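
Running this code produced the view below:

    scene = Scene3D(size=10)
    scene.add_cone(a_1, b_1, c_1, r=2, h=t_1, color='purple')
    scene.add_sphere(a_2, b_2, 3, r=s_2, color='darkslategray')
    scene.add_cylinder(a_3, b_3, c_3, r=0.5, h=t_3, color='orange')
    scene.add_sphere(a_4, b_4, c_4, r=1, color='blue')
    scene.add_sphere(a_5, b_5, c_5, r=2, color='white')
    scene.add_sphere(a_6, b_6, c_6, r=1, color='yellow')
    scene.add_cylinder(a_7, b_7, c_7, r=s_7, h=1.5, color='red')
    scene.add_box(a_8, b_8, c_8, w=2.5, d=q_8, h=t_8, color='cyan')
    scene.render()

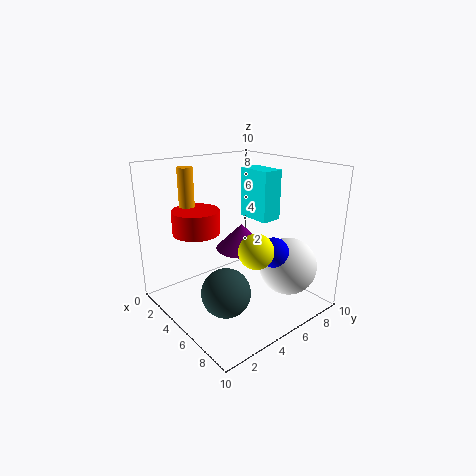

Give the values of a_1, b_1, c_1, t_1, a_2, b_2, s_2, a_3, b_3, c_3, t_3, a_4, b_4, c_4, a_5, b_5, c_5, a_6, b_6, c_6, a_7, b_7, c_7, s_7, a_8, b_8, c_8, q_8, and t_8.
a_1 = 3
b_1 = 7
c_1 = 3
t_1 = 2
a_2 = 7.5
b_2 = 2
s_2 = 1.5
a_3 = 3.5
b_3 = 2
c_3 = 7.5
t_3 = 2.5
a_4 = 7.5
b_4 = 6
c_4 = 4.5
a_5 = 7.5
b_5 = 7.5
c_5 = 3
a_6 = 9
b_6 = 3
c_6 = 6
a_7 = 4.5
b_7 = 2
c_7 = 6
s_7 = 1.5
a_8 = 3.5
b_8 = 6.5
c_8 = 6
q_8 = 1.5
t_8 = 3.5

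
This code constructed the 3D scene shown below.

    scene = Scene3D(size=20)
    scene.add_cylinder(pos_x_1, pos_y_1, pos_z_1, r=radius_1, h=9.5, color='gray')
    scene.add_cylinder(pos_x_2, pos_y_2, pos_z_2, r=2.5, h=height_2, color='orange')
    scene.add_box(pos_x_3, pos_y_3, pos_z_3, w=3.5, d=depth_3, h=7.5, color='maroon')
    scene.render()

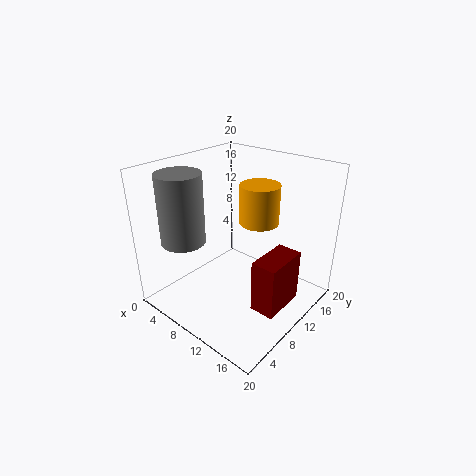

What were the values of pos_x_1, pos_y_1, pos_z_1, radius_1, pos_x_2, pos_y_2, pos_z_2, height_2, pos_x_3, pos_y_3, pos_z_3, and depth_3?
pos_x_1 = 5
pos_y_1 = 4.5
pos_z_1 = 10
radius_1 = 3
pos_x_2 = 13.5
pos_y_2 = 10
pos_z_2 = 13.5
height_2 = 5
pos_x_3 = 14
pos_y_3 = 8
pos_z_3 = 1
depth_3 = 6.5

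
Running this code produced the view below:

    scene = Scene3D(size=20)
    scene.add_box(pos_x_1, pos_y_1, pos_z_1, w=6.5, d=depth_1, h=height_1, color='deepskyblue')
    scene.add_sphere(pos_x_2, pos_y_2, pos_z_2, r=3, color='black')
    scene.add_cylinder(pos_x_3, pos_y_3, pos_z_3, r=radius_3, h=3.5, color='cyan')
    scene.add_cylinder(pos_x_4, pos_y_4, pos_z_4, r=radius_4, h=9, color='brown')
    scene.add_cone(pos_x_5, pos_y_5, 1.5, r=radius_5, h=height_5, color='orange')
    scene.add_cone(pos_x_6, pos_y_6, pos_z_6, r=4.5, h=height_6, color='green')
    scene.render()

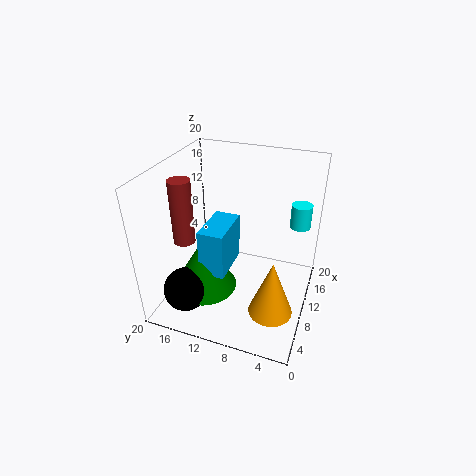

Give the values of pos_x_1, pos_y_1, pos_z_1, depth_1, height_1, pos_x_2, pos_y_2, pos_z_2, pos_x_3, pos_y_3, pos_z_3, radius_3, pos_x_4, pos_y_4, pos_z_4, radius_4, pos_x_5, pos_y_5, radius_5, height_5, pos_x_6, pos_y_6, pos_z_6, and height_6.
pos_x_1 = 5.5
pos_y_1 = 10.5
pos_z_1 = 6
depth_1 = 3.5
height_1 = 6.5
pos_x_2 = 4
pos_y_2 = 15.5
pos_z_2 = 4
pos_x_3 = 16
pos_y_3 = 2.5
pos_z_3 = 10
radius_3 = 1.5
pos_x_4 = 7.5
pos_y_4 = 17
pos_z_4 = 9.5
radius_4 = 1.5
pos_x_5 = 6.5
pos_y_5 = 4
radius_5 = 3
height_5 = 8
pos_x_6 = 7
pos_y_6 = 14
pos_z_6 = 3
height_6 = 7.5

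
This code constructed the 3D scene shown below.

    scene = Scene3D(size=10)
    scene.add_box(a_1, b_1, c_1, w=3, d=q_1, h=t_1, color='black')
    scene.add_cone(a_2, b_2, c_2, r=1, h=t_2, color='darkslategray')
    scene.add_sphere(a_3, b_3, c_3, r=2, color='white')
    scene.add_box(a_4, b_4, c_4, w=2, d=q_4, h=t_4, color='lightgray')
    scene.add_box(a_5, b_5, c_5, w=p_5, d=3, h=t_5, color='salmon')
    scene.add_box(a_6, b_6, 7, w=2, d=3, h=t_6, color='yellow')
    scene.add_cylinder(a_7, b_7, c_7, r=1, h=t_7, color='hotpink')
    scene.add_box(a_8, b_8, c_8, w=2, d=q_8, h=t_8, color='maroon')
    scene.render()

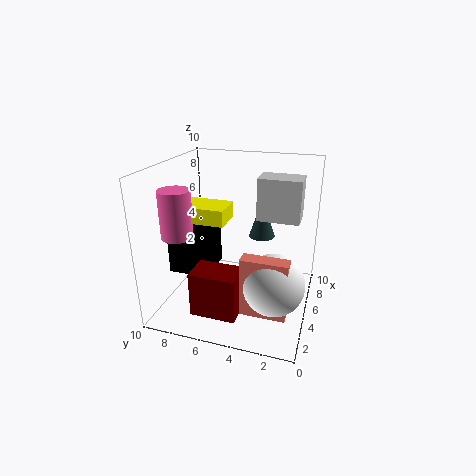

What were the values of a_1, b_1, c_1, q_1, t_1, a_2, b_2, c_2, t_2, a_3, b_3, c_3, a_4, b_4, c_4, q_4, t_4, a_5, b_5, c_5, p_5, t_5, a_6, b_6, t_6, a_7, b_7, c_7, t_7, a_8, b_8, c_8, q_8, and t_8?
a_1 = 4, b_1 = 7, c_1 = 2, q_1 = 3, t_1 = 3, a_2 = 8, b_2 = 4, c_2 = 4, t_2 = 3, a_3 = 3, b_3 = 2, c_3 = 3, a_4 = 6, b_4 = 1, c_4 = 6, q_4 = 3, t_4 = 3, a_5 = 2, b_5 = 1, c_5 = 1, p_5 = 1, t_5 = 4, a_6 = 2, b_6 = 5, t_6 = 1, a_7 = 2, b_7 = 8, c_7 = 6, t_7 = 3, a_8 = 1, b_8 = 4, c_8 = 1, q_8 = 3, t_8 = 3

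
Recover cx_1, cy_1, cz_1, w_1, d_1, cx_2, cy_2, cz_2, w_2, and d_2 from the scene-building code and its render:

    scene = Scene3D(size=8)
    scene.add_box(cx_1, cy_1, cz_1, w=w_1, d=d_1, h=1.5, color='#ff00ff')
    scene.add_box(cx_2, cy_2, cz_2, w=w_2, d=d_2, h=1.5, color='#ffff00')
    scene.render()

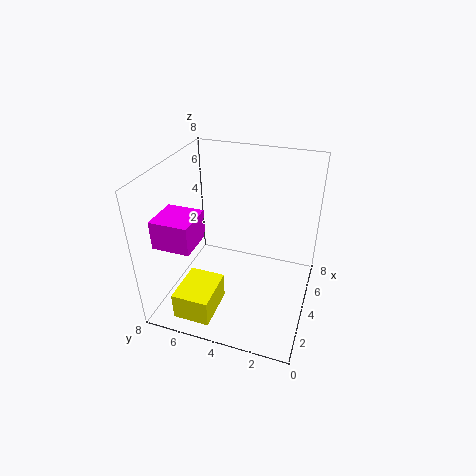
cx_1 = 1
cy_1 = 5.5
cz_1 = 4.5
w_1 = 2
d_1 = 2
cx_2 = 0.5
cy_2 = 4.5
cz_2 = 0.5
w_2 = 2.5
d_2 = 2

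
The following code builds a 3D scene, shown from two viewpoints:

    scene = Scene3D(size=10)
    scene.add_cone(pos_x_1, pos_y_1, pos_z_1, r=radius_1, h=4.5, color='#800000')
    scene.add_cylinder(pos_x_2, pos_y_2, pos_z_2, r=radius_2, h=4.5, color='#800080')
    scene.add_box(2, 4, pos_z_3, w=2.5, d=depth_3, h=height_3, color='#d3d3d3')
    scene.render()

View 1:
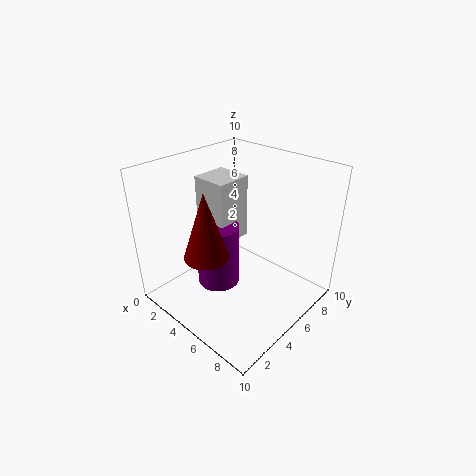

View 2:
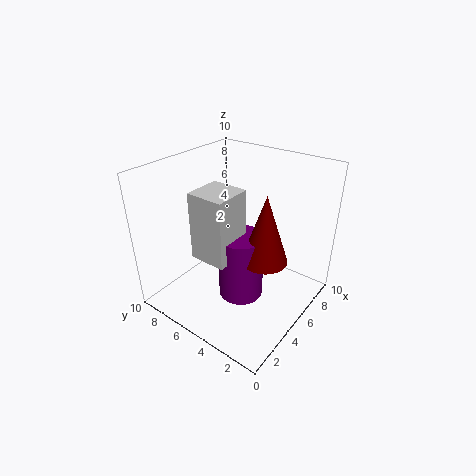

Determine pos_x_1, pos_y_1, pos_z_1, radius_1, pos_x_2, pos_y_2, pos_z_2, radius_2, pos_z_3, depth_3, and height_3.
pos_x_1 = 4.5; pos_y_1 = 2.5; pos_z_1 = 4.5; radius_1 = 1.5; pos_x_2 = 4; pos_y_2 = 4; pos_z_2 = 1.5; radius_2 = 1.5; pos_z_3 = 4.5; depth_3 = 2.5; height_3 = 4.5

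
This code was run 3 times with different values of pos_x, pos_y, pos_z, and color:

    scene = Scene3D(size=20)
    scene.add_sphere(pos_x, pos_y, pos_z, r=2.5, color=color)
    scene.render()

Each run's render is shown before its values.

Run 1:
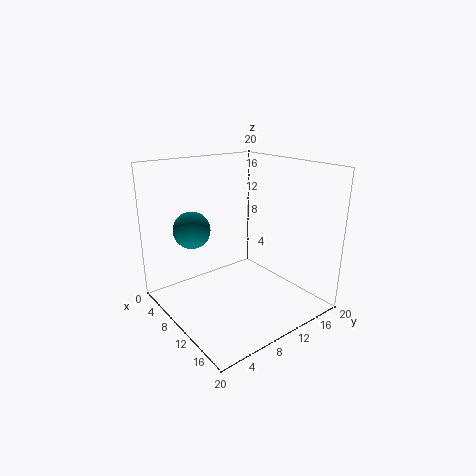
pos_x = 7
pos_y = 4.5
pos_z = 11.5
color = 'teal'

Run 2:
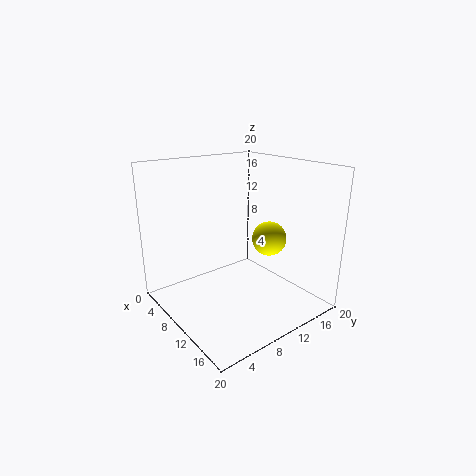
pos_x = 11
pos_y = 15
pos_z = 9
color = 'yellow'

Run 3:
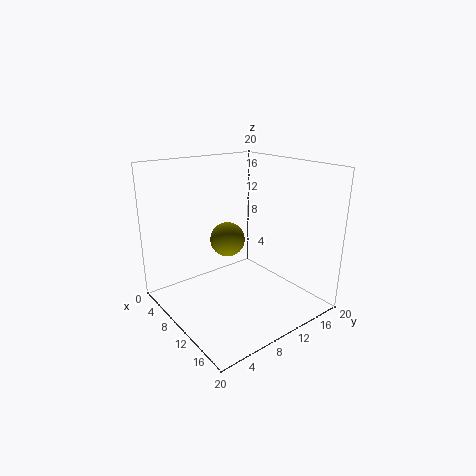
pos_x = 7.5
pos_y = 10
pos_z = 9
color = 'olive'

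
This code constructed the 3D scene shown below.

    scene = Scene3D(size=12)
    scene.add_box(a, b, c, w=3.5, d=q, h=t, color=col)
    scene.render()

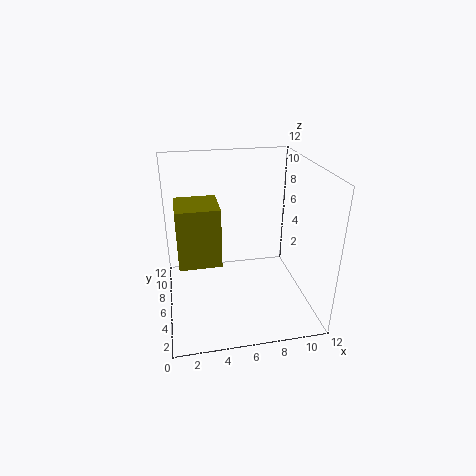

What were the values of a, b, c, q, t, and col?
a = 1
b = 5
c = 4
q = 3.5
t = 5
col = 'olive'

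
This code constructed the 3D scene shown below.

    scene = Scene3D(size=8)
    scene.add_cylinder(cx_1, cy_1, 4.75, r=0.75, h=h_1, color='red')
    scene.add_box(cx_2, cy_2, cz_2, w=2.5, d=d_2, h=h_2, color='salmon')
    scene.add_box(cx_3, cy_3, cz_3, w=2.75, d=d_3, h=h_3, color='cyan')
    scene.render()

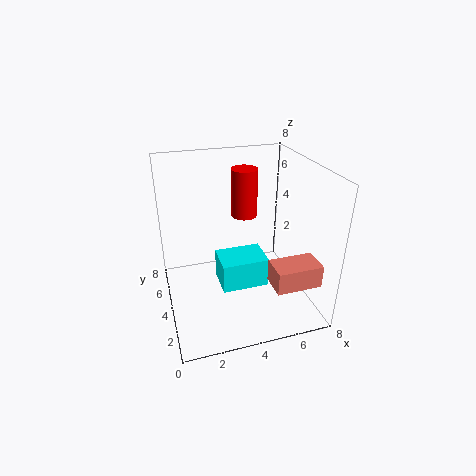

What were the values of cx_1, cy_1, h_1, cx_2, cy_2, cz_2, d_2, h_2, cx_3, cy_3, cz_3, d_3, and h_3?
cx_1 = 4.75
cy_1 = 5.25
h_1 = 2.75
cx_2 = 5.25
cy_2 = 1
cz_2 = 2
d_2 = 1.5
h_2 = 1.25
cx_3 = 3
cy_3 = 3.5
cz_3 = 0.75
d_3 = 2
h_3 = 1.75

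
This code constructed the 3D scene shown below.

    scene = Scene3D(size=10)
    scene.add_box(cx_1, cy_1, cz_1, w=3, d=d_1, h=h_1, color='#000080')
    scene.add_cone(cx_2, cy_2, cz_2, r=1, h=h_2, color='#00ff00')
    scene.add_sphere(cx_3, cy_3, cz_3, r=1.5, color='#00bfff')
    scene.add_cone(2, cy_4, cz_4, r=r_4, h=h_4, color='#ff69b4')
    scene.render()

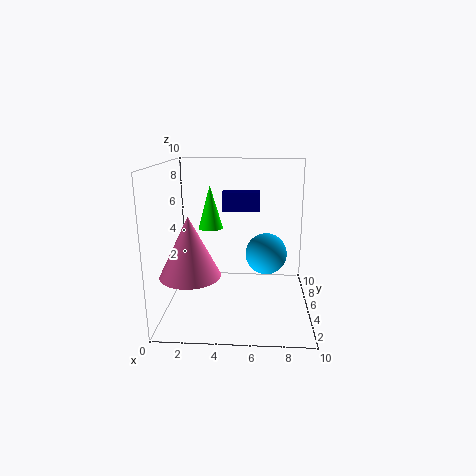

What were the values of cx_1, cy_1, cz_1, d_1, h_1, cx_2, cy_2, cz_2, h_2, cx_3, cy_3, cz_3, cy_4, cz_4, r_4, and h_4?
cx_1 = 3.5
cy_1 = 8.5
cz_1 = 6
d_1 = 1.5
h_1 = 1.5
cx_2 = 2.5
cy_2 = 9
cz_2 = 4.5
h_2 = 3.5
cx_3 = 7
cy_3 = 6
cz_3 = 3.5
cy_4 = 3
cz_4 = 3
r_4 = 2
h_4 = 4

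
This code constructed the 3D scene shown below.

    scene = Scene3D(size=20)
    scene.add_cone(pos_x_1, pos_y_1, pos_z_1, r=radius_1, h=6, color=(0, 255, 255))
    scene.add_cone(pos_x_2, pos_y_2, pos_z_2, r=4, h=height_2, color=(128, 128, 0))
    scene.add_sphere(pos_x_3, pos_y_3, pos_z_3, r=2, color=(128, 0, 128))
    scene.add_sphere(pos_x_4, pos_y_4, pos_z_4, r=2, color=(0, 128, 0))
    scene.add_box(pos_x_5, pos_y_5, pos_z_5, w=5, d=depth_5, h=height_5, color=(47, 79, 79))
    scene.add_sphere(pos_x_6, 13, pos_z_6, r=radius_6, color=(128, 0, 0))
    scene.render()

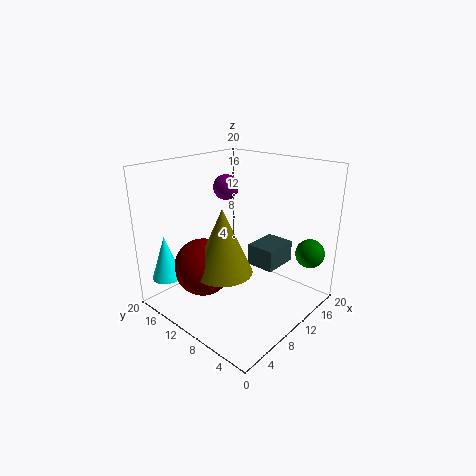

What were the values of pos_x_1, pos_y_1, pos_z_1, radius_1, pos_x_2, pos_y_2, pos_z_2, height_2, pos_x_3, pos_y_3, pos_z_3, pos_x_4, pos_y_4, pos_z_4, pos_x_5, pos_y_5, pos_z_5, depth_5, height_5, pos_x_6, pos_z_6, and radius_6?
pos_x_1 = 2, pos_y_1 = 16, pos_z_1 = 5, radius_1 = 2, pos_x_2 = 7, pos_y_2 = 10, pos_z_2 = 6, height_2 = 9, pos_x_3 = 15, pos_y_3 = 17, pos_z_3 = 15, pos_x_4 = 16, pos_y_4 = 2, pos_z_4 = 8, pos_x_5 = 11, pos_y_5 = 5, pos_z_5 = 6, depth_5 = 4, height_5 = 3, pos_x_6 = 6, pos_z_6 = 6, radius_6 = 4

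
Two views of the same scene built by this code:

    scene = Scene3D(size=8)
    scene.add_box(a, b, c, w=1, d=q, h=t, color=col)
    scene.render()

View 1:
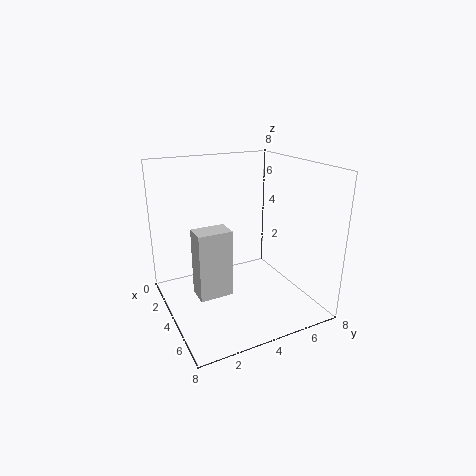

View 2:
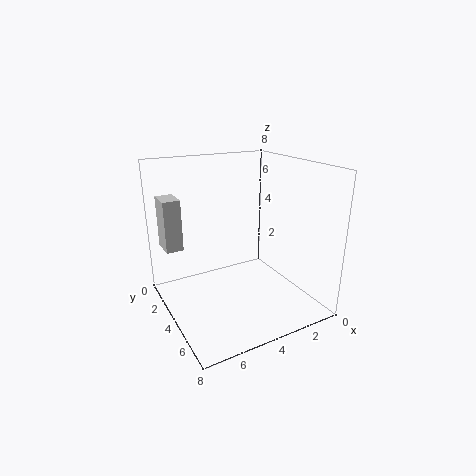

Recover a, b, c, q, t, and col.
a = 6.5, b = 0.5, c = 3, q = 1.5, t = 3, col = 'lightgray'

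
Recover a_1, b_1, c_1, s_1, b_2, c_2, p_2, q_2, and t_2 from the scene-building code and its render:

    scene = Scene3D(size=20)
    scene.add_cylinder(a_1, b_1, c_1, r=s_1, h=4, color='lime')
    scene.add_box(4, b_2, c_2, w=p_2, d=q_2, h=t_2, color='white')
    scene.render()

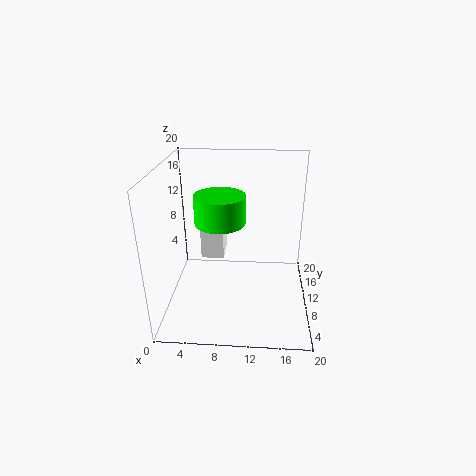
a_1 = 7.5; b_1 = 10.5; c_1 = 12; s_1 = 3.5; b_2 = 13.5; c_2 = 4.5; p_2 = 3.5; q_2 = 5; t_2 = 9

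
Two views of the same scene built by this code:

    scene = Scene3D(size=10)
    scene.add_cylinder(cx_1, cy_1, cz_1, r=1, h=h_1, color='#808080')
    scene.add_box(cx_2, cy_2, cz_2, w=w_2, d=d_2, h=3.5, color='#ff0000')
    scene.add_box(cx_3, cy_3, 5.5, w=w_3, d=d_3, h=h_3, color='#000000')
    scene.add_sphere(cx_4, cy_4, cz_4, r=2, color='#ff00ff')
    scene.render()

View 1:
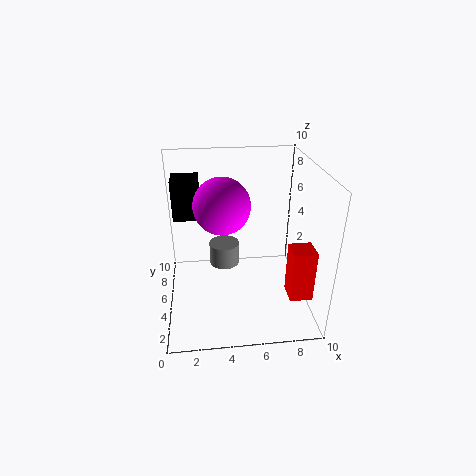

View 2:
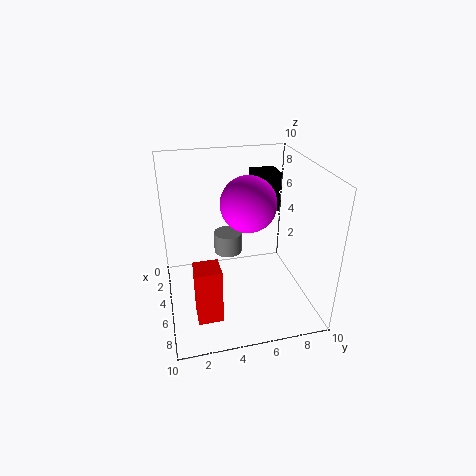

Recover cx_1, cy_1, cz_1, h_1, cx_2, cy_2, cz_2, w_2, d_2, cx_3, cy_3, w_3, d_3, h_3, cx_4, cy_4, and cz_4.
cx_1 = 4
cy_1 = 4.5
cz_1 = 3.5
h_1 = 1.5
cx_2 = 8
cy_2 = 1.5
cz_2 = 2
w_2 = 1.5
d_2 = 1.5
cx_3 = 0.5
cy_3 = 7
w_3 = 2
d_3 = 2
h_3 = 3
cx_4 = 4
cy_4 = 6
cz_4 = 7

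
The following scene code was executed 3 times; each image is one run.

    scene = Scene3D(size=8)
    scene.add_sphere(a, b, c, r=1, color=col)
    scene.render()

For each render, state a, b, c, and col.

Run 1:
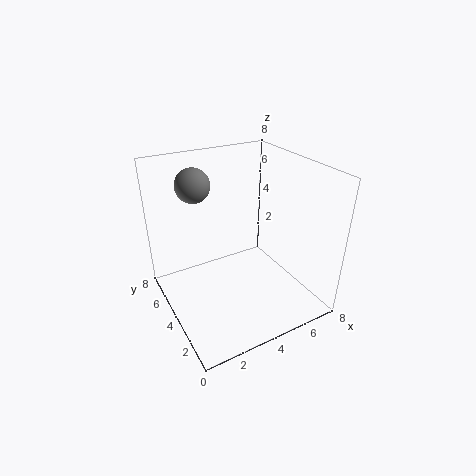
a = 2.5; b = 6.5; c = 6.5; col = 'gray'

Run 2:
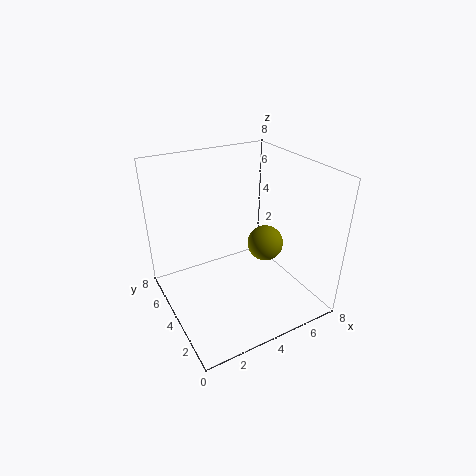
a = 5.5; b = 3.5; c = 3.5; col = 'olive'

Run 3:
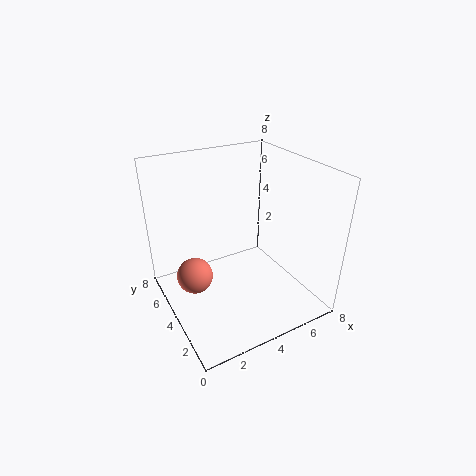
a = 1.5; b = 4.5; c = 2; col = 'salmon'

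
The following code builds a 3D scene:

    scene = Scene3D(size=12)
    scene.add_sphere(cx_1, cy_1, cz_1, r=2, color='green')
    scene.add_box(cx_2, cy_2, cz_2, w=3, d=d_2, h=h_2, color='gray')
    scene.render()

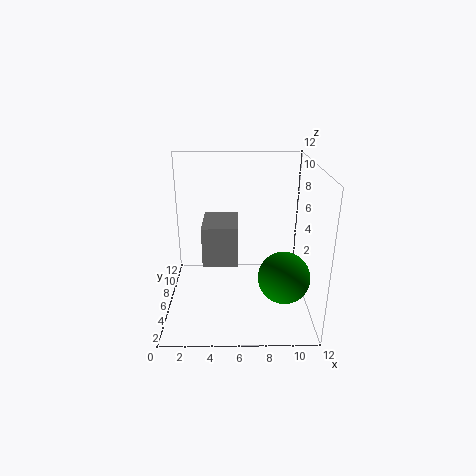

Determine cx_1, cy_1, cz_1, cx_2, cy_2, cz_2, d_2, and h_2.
cx_1 = 9.5
cy_1 = 3
cz_1 = 4
cx_2 = 3
cy_2 = 5.5
cz_2 = 3.5
d_2 = 4
h_2 = 3.5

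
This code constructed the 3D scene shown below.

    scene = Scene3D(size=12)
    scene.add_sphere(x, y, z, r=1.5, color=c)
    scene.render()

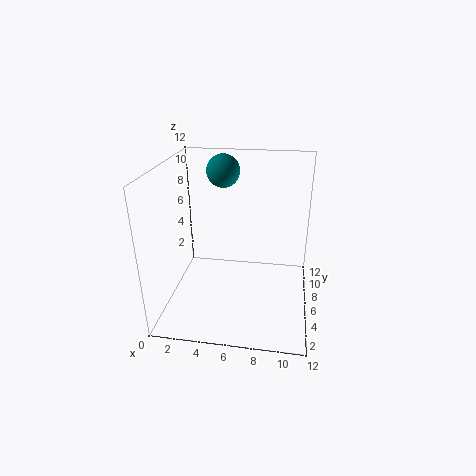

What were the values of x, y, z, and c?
x = 4; y = 10; z = 10.5; c = 'teal'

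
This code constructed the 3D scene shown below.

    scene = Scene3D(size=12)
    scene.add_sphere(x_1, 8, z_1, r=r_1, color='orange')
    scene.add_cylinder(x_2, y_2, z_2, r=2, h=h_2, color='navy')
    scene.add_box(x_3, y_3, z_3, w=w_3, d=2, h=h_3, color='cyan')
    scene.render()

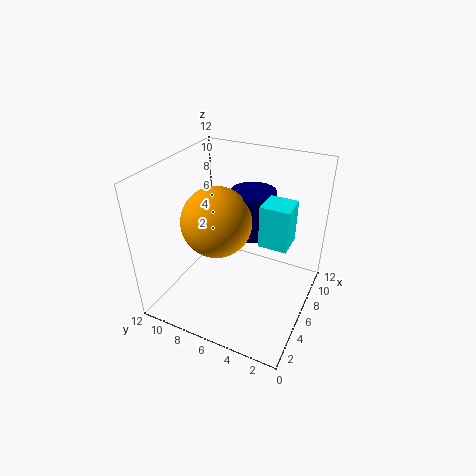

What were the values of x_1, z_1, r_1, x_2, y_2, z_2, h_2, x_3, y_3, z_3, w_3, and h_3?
x_1 = 6, z_1 = 7, r_1 = 3, x_2 = 9, y_2 = 6, z_2 = 5, h_2 = 4, x_3 = 3, y_3 = 1, z_3 = 8, w_3 = 2, h_3 = 3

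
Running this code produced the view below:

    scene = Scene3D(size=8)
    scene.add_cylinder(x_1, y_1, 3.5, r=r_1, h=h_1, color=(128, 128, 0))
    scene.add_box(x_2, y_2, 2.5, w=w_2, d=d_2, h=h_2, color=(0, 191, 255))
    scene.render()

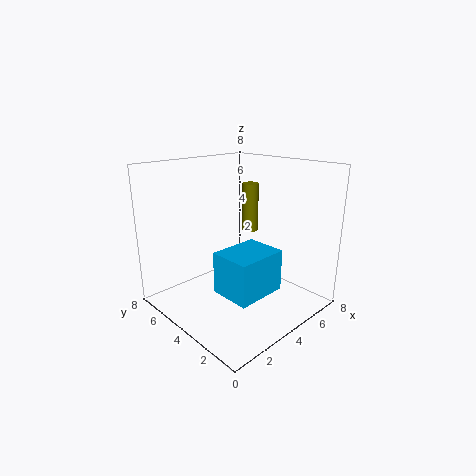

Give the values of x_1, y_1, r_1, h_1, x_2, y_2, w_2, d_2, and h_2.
x_1 = 6.5; y_1 = 5.5; r_1 = 0.5; h_1 = 3; x_2 = 1; y_2 = 0.5; w_2 = 2.5; d_2 = 2; h_2 = 2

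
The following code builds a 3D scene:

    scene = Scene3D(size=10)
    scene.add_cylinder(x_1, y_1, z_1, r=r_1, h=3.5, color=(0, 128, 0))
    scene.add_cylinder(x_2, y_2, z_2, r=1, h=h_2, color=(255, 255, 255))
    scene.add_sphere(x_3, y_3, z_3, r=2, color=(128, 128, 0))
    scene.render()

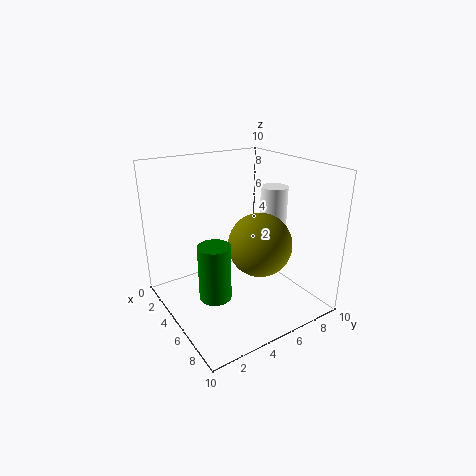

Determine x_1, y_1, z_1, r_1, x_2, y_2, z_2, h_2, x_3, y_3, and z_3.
x_1 = 7
y_1 = 2
z_1 = 2.5
r_1 = 1
x_2 = 4.5
y_2 = 8.5
z_2 = 4
h_2 = 4
x_3 = 7.5
y_3 = 5
z_3 = 5.5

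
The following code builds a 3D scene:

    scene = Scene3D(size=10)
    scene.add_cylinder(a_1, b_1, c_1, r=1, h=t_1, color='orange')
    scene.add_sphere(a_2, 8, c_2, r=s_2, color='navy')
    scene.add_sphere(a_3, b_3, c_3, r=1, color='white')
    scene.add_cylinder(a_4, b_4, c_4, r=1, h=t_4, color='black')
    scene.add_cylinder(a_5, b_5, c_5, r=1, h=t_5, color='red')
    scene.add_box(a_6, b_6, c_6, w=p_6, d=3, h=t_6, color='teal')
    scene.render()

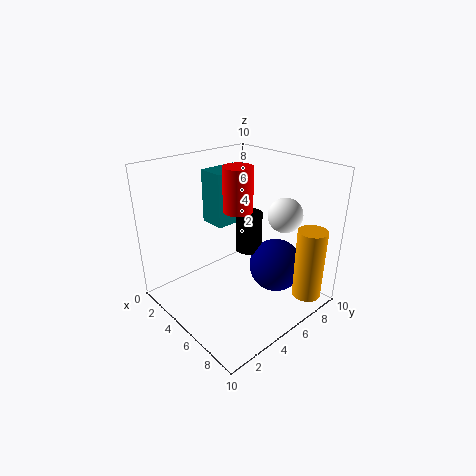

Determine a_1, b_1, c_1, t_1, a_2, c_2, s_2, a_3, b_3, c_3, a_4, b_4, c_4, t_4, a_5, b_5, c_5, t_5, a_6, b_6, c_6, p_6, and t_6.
a_1 = 9
b_1 = 8
c_1 = 1
t_1 = 5
a_2 = 6
c_2 = 2
s_2 = 2
a_3 = 9
b_3 = 5
c_3 = 8
a_4 = 4
b_4 = 7
c_4 = 3
t_4 = 3
a_5 = 5
b_5 = 5
c_5 = 7
t_5 = 3
a_6 = 1
b_6 = 5
c_6 = 5
p_6 = 2
t_6 = 4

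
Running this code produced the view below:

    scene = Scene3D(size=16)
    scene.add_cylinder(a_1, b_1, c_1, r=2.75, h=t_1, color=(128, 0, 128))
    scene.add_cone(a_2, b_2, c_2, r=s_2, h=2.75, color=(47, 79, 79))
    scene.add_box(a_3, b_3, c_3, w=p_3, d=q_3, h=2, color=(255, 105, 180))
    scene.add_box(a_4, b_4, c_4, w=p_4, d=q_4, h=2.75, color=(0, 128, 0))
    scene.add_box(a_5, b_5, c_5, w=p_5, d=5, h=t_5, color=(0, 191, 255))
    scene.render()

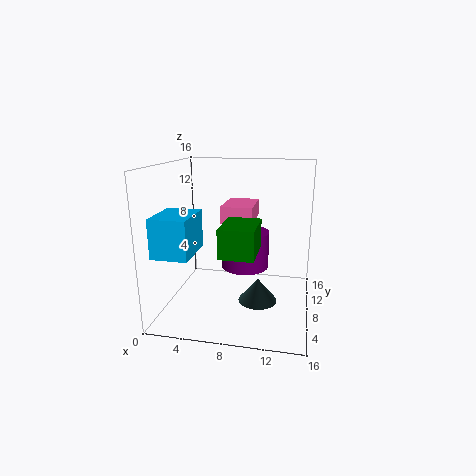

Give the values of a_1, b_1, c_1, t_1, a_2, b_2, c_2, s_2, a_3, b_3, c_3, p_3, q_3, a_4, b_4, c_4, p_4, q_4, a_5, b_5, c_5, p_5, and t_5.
a_1 = 8.5, b_1 = 9.75, c_1 = 4, t_1 = 4.25, a_2 = 10.25, b_2 = 8.5, c_2 = 0.25, s_2 = 2.25, a_3 = 5.5, b_3 = 9.75, c_3 = 9, p_3 = 3.75, q_3 = 5.5, a_4 = 7.75, b_4 = 0.25, c_4 = 8.5, p_4 = 3.25, q_4 = 4.5, a_5 = 0.75, b_5 = 1.25, c_5 = 7.5, p_5 = 3.75, t_5 = 4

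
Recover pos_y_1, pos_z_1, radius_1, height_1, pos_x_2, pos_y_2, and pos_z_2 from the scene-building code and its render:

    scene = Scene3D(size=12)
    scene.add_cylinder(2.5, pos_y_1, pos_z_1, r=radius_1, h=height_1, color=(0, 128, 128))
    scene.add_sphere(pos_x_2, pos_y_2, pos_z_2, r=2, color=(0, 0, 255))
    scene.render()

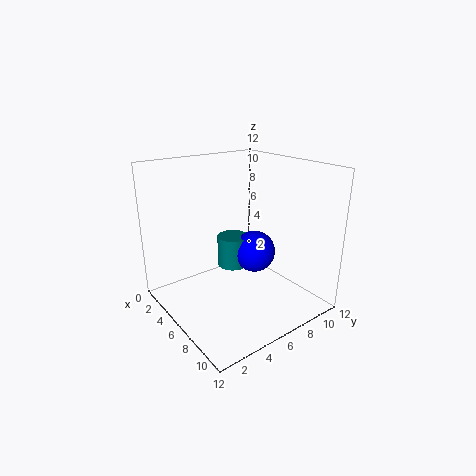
pos_y_1 = 8, pos_z_1 = 1.5, radius_1 = 1.5, height_1 = 3, pos_x_2 = 4, pos_y_2 = 9.5, pos_z_2 = 3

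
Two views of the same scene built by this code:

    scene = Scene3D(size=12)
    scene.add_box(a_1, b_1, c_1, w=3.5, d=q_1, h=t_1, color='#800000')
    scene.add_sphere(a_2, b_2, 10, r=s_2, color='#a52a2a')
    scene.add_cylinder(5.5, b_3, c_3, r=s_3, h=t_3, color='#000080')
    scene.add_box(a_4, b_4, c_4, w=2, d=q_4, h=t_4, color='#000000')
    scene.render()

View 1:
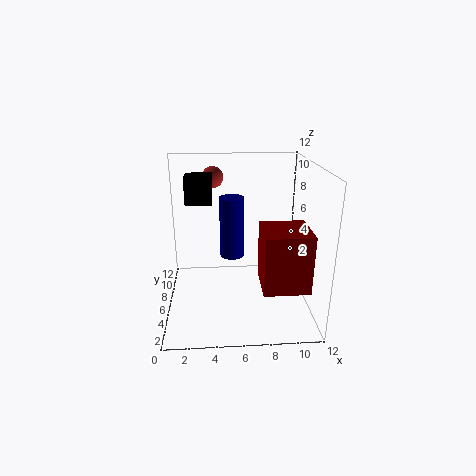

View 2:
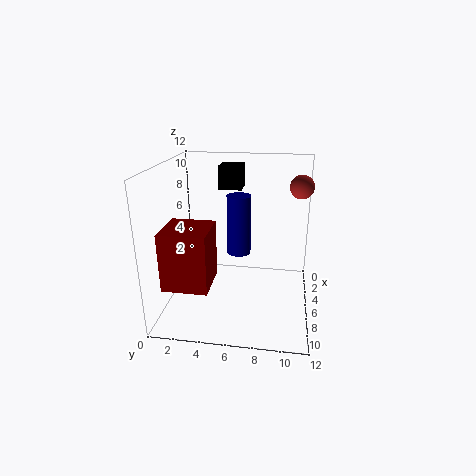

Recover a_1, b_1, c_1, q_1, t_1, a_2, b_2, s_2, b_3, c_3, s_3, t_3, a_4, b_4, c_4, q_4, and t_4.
a_1 = 7.5
b_1 = 1
c_1 = 3.5
q_1 = 3.5
t_1 = 4.5
a_2 = 4
b_2 = 11
s_2 = 1
b_3 = 6
c_3 = 4.5
s_3 = 1
t_3 = 5
a_4 = 2
b_4 = 4
c_4 = 9.5
q_4 = 2
t_4 = 2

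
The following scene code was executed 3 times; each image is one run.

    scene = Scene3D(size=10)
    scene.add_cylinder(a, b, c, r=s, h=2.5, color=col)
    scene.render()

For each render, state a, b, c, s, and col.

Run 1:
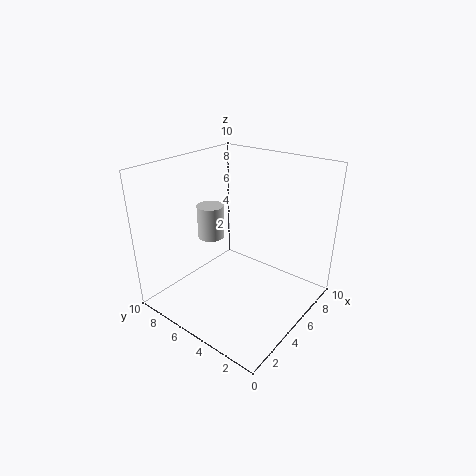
a = 5.5
b = 8
c = 4
s = 1
col = 'lightgray'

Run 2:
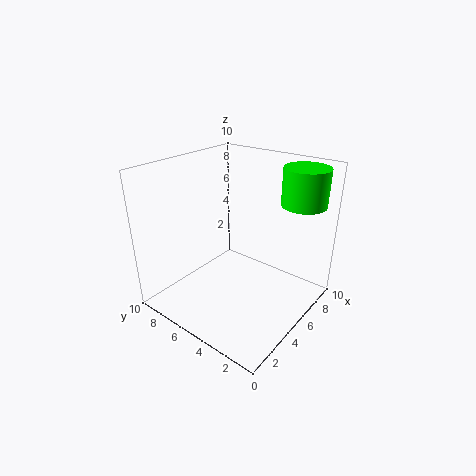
a = 7.5
b = 1.5
c = 7.5
s = 1.5
col = 'lime'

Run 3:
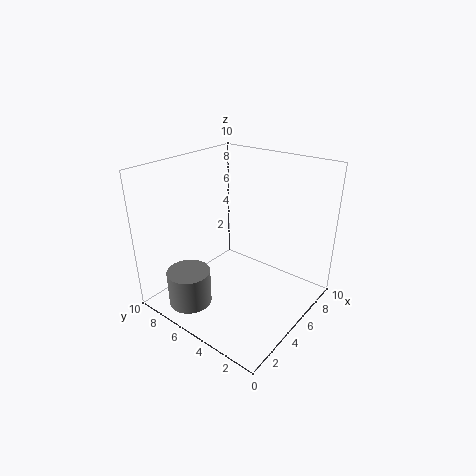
a = 2
b = 7
c = 0.5
s = 1.5
col = 'gray'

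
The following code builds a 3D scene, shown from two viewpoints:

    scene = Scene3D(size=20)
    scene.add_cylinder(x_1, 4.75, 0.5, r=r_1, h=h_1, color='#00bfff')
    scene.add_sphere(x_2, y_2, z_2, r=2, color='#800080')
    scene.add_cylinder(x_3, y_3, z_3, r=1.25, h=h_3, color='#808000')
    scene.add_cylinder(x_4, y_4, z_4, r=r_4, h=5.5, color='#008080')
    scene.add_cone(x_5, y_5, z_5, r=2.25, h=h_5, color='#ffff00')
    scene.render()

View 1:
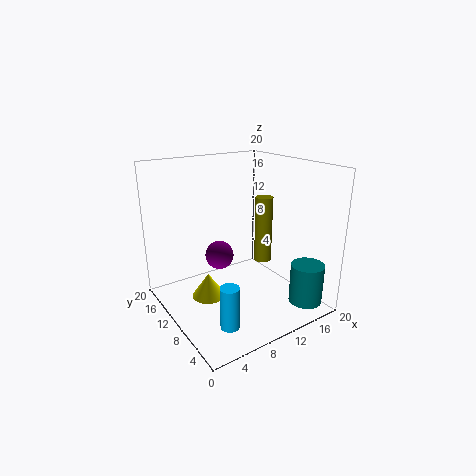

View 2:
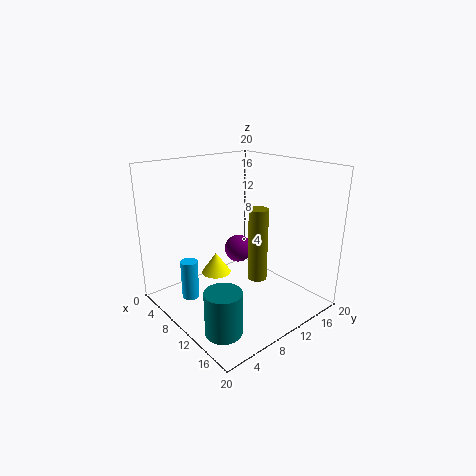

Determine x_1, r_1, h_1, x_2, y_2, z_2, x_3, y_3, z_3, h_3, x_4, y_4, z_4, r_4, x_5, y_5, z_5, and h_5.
x_1 = 5.25, r_1 = 1.25, h_1 = 5.75, x_2 = 8, y_2 = 11.75, z_2 = 7.25, x_3 = 14.25, y_3 = 9.75, z_3 = 5.75, h_3 = 9.5, x_4 = 16.25, y_4 = 2.5, z_4 = 1.75, r_4 = 2.25, x_5 = 5, y_5 = 9.75, z_5 = 2.75, h_5 = 3.25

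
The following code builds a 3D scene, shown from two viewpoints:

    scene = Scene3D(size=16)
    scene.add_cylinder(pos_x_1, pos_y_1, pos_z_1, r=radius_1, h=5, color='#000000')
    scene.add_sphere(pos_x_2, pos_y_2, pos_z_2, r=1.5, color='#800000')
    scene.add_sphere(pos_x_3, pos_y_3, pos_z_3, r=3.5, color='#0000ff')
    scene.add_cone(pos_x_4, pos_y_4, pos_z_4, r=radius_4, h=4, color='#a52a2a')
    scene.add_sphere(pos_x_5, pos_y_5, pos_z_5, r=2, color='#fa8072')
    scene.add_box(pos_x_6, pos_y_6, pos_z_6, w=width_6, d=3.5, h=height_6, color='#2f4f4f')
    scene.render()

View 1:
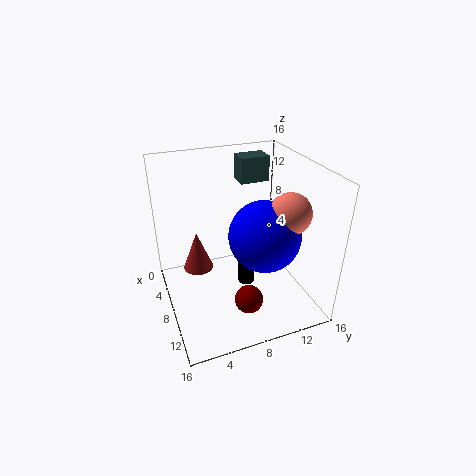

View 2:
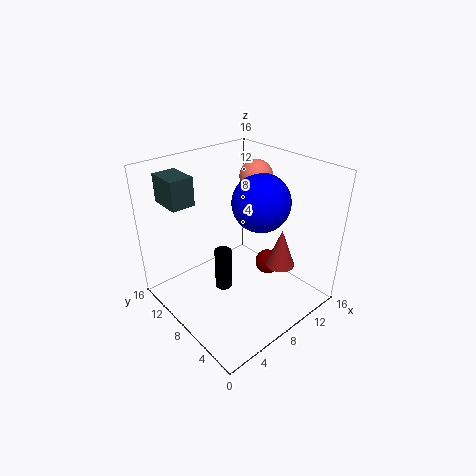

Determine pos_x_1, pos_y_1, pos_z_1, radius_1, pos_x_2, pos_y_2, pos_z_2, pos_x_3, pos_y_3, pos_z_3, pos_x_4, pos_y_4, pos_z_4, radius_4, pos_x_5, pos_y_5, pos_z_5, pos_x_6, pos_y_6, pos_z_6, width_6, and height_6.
pos_x_1 = 7
pos_y_1 = 9.5
pos_z_1 = 1
radius_1 = 1
pos_x_2 = 12.5
pos_y_2 = 7.5
pos_z_2 = 3
pos_x_3 = 12.5
pos_y_3 = 9
pos_z_3 = 10.5
pos_x_4 = 9.5
pos_y_4 = 3
pos_z_4 = 6.5
radius_4 = 1.5
pos_x_5 = 13.5
pos_y_5 = 11
pos_z_5 = 13
pos_x_6 = 1.5
pos_y_6 = 10
pos_z_6 = 12.5
width_6 = 2.5
height_6 = 3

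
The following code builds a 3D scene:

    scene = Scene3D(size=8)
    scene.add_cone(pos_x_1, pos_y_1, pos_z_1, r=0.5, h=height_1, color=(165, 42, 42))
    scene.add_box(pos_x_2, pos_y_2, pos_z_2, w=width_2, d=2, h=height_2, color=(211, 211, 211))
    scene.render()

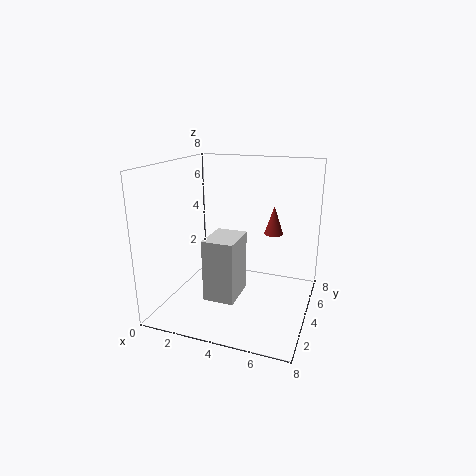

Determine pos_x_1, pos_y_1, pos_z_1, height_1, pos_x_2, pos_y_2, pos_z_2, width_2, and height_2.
pos_x_1 = 6; pos_y_1 = 4; pos_z_1 = 4.5; height_1 = 1.5; pos_x_2 = 3.5; pos_y_2 = 0.5; pos_z_2 = 2; width_2 = 1.5; height_2 = 3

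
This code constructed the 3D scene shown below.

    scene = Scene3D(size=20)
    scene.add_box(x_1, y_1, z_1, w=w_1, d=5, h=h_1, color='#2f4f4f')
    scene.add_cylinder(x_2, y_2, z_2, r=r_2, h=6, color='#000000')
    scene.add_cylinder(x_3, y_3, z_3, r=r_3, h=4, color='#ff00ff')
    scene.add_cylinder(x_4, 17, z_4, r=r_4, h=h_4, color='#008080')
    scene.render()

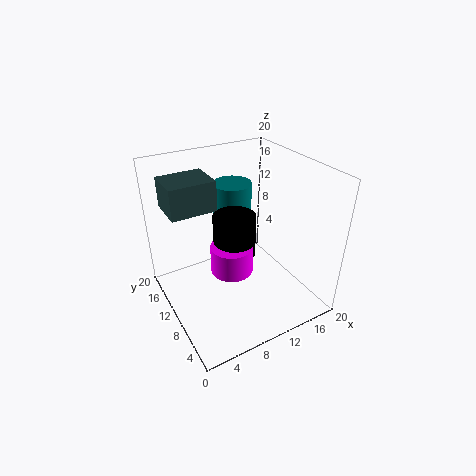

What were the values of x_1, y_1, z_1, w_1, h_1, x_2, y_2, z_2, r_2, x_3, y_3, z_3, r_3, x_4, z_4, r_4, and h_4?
x_1 = 1; y_1 = 10; z_1 = 15; w_1 = 6; h_1 = 4; x_2 = 10; y_2 = 11; z_2 = 7; r_2 = 3; x_3 = 9; y_3 = 10; z_3 = 5; r_3 = 3; x_4 = 13; z_4 = 8; r_4 = 3; h_4 = 7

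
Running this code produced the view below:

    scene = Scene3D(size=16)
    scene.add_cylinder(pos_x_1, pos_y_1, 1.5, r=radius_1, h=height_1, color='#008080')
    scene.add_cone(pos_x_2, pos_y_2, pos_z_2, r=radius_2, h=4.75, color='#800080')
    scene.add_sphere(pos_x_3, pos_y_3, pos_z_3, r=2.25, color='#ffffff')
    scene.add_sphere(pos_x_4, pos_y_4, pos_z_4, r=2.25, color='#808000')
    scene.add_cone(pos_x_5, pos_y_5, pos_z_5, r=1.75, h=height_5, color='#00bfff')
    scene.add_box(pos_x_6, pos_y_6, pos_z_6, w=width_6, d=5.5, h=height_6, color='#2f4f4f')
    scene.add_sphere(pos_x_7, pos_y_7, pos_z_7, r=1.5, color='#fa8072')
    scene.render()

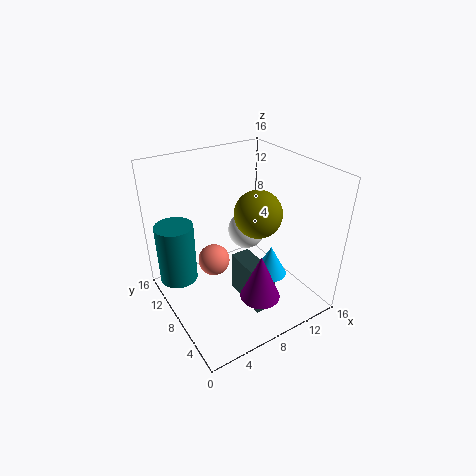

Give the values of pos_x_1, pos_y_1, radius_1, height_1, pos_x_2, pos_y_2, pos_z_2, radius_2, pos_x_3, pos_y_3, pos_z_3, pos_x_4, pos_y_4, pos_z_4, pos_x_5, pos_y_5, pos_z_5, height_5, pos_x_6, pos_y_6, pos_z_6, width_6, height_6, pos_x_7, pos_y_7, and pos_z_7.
pos_x_1 = 2.5, pos_y_1 = 13, radius_1 = 2.25, height_1 = 7.25, pos_x_2 = 7, pos_y_2 = 2.25, pos_z_2 = 4.5, radius_2 = 2, pos_x_3 = 11, pos_y_3 = 10.75, pos_z_3 = 6.75, pos_x_4 = 7.5, pos_y_4 = 3.75, pos_z_4 = 13, pos_x_5 = 9.75, pos_y_5 = 4.25, pos_z_5 = 5, height_5 = 3.25, pos_x_6 = 7.75, pos_y_6 = 3.5, pos_z_6 = 0.5, width_6 = 2.25, height_6 = 4.75, pos_x_7 = 3.5, pos_y_7 = 5.25, pos_z_7 = 8.5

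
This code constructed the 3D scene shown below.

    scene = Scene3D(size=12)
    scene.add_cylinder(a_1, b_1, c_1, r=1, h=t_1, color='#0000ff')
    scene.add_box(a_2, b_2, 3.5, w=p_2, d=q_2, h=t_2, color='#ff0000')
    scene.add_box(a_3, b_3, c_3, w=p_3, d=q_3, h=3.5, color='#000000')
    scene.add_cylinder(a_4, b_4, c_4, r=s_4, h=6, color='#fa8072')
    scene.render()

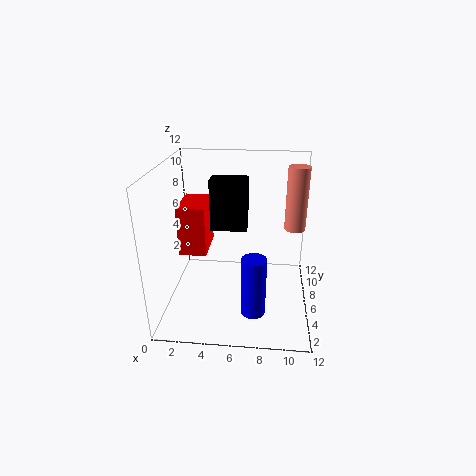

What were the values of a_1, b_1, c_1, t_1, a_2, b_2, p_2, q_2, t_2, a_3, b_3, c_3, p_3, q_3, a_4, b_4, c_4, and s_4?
a_1 = 7.5; b_1 = 3.5; c_1 = 0.5; t_1 = 5; a_2 = 0.5; b_2 = 7; p_2 = 2.5; q_2 = 4; t_2 = 4.5; a_3 = 4.5; b_3 = 2; c_3 = 8.5; p_3 = 2.5; q_3 = 1.5; a_4 = 11; b_4 = 10.5; c_4 = 5; s_4 = 1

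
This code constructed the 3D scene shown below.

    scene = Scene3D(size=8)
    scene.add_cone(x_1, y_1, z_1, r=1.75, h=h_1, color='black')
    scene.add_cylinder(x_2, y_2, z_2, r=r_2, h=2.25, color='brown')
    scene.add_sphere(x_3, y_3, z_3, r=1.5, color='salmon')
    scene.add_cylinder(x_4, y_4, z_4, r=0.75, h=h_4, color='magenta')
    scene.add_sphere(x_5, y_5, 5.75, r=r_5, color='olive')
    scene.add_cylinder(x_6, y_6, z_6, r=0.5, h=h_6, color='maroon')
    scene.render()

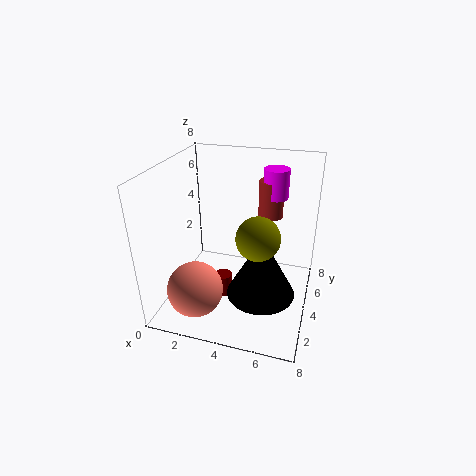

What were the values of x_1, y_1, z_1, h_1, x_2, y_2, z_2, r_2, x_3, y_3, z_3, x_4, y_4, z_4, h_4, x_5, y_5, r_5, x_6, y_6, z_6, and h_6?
x_1 = 5.75
y_1 = 2.25
z_1 = 2
h_1 = 3.25
x_2 = 5.25
y_2 = 6.75
z_2 = 4.25
r_2 = 0.75
x_3 = 2.25
y_3 = 1.75
z_3 = 1.75
x_4 = 5.5
y_4 = 6.75
z_4 = 5.5
h_4 = 1.75
x_5 = 5.75
y_5 = 1.25
r_5 = 1
x_6 = 3.25
y_6 = 3.5
z_6 = 0.5
h_6 = 1.25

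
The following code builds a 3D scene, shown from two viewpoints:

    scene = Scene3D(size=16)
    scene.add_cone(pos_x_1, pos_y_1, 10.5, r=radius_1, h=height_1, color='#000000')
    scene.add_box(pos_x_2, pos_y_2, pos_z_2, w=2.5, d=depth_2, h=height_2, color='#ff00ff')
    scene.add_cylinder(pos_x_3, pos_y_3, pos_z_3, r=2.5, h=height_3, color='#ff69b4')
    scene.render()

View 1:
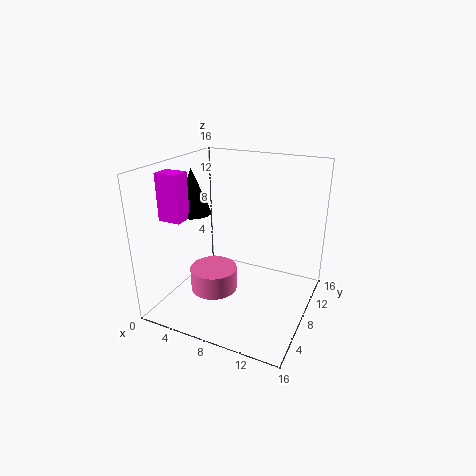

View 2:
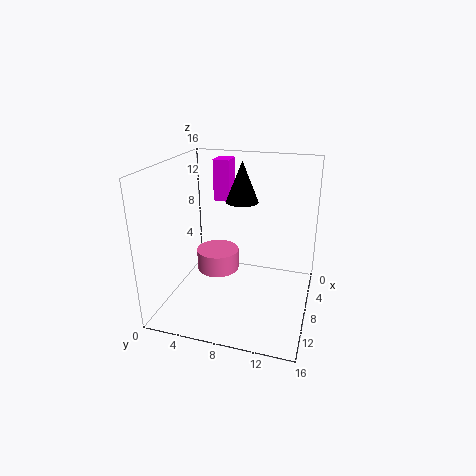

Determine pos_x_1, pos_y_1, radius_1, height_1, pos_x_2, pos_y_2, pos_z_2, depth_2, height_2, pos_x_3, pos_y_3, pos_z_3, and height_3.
pos_x_1 = 3
pos_y_1 = 7
radius_1 = 2
height_1 = 5
pos_x_2 = 1
pos_y_2 = 3.5
pos_z_2 = 10.5
depth_2 = 2
height_2 = 5
pos_x_3 = 6.5
pos_y_3 = 5
pos_z_3 = 3
height_3 = 2.5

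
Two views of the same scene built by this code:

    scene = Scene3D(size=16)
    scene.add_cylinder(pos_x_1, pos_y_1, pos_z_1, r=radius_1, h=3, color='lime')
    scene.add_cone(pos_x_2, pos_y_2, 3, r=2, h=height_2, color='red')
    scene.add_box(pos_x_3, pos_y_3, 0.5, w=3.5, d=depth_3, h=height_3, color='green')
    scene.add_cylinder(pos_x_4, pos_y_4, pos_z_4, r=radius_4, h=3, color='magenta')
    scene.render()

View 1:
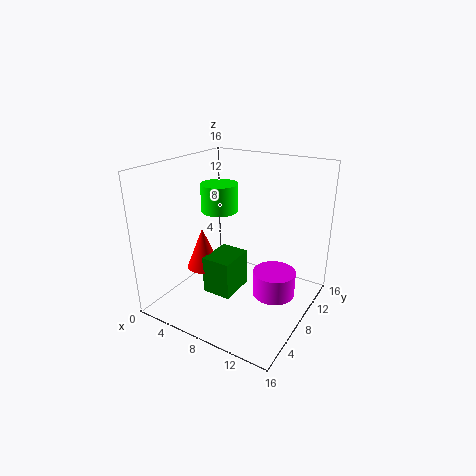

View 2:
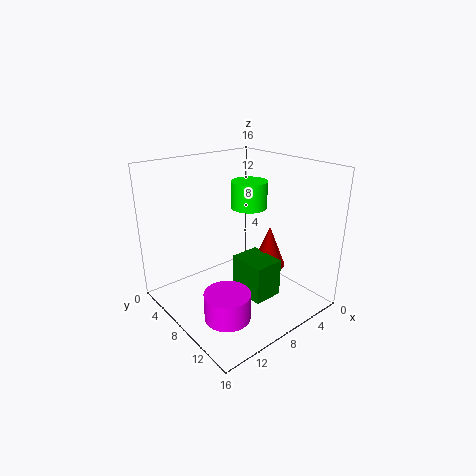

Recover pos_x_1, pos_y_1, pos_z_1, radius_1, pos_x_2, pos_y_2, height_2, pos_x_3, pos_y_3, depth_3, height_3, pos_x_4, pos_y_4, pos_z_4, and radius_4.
pos_x_1 = 6
pos_y_1 = 7.5
pos_z_1 = 11
radius_1 = 2
pos_x_2 = 3
pos_y_2 = 8
height_2 = 5
pos_x_3 = 4
pos_y_3 = 6.5
depth_3 = 4.5
height_3 = 4.5
pos_x_4 = 11.5
pos_y_4 = 10.5
pos_z_4 = 0.5
radius_4 = 2.5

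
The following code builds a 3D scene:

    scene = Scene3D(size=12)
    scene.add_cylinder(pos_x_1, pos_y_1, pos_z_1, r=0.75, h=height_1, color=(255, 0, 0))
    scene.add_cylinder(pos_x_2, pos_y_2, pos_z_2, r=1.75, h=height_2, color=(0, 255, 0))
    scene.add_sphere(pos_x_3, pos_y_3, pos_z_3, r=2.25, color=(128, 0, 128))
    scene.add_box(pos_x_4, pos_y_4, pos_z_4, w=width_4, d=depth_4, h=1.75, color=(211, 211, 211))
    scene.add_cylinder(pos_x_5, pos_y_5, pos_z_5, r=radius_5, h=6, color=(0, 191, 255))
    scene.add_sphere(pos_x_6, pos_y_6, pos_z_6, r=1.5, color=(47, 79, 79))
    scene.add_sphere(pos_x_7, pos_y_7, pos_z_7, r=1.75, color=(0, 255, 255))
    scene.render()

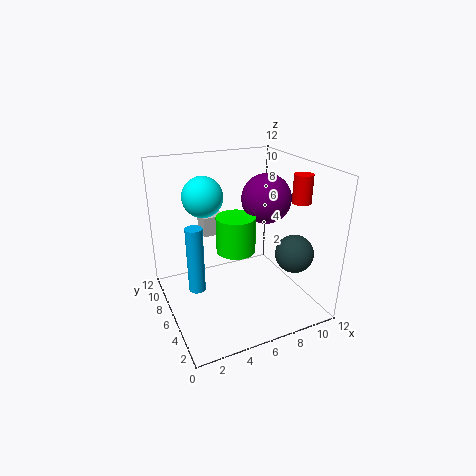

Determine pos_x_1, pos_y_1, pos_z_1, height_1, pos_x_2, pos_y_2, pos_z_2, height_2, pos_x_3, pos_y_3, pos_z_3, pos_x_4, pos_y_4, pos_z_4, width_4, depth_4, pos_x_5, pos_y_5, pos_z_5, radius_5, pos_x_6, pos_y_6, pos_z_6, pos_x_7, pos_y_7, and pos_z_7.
pos_x_1 = 10.25; pos_y_1 = 3.5; pos_z_1 = 9.25; height_1 = 2.25; pos_x_2 = 6.5; pos_y_2 = 7.5; pos_z_2 = 4; height_2 = 3.25; pos_x_3 = 9.75; pos_y_3 = 8; pos_z_3 = 8.25; pos_x_4 = 4; pos_y_4 = 8.75; pos_z_4 = 5.25; width_4 = 2; depth_4 = 1.75; pos_x_5 = 2.75; pos_y_5 = 7.75; pos_z_5 = 0.75; radius_5 = 0.75; pos_x_6 = 9.25; pos_y_6 = 2.5; pos_z_6 = 5.5; pos_x_7 = 4; pos_y_7 = 8.75; pos_z_7 = 9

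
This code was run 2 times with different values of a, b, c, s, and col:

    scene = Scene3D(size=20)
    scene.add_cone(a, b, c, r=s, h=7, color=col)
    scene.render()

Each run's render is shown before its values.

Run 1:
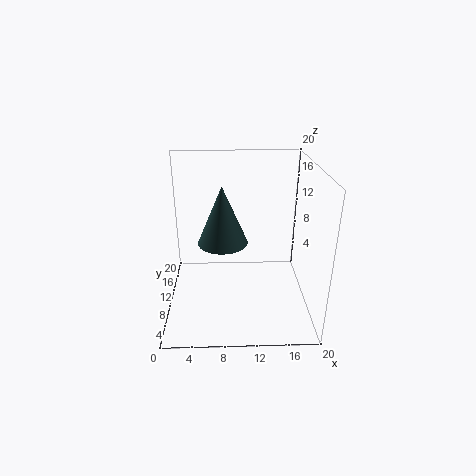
a = 8, b = 5, c = 12, s = 3, col = 'darkslategray'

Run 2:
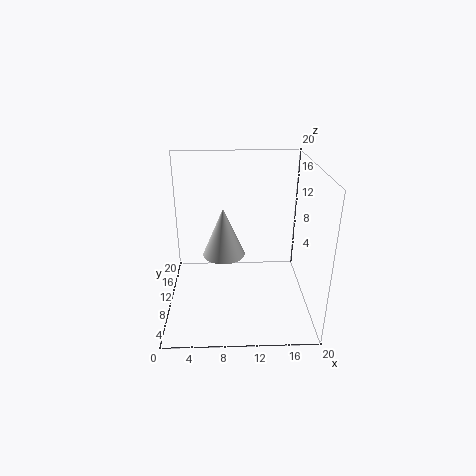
a = 8, b = 11, c = 7, s = 3, col = 'lightgray'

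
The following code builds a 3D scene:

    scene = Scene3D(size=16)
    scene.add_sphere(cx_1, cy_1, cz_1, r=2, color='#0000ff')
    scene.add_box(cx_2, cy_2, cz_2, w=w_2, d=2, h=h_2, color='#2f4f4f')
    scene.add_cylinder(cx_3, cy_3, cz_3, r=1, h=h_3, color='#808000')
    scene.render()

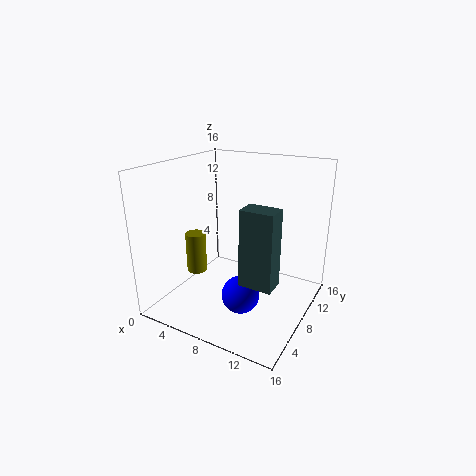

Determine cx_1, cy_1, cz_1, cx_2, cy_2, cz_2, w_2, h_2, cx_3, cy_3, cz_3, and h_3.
cx_1 = 10, cy_1 = 5, cz_1 = 3, cx_2 = 12, cy_2 = 1, cz_2 = 7, w_2 = 3, h_2 = 7, cx_3 = 6, cy_3 = 3, cz_3 = 6, h_3 = 4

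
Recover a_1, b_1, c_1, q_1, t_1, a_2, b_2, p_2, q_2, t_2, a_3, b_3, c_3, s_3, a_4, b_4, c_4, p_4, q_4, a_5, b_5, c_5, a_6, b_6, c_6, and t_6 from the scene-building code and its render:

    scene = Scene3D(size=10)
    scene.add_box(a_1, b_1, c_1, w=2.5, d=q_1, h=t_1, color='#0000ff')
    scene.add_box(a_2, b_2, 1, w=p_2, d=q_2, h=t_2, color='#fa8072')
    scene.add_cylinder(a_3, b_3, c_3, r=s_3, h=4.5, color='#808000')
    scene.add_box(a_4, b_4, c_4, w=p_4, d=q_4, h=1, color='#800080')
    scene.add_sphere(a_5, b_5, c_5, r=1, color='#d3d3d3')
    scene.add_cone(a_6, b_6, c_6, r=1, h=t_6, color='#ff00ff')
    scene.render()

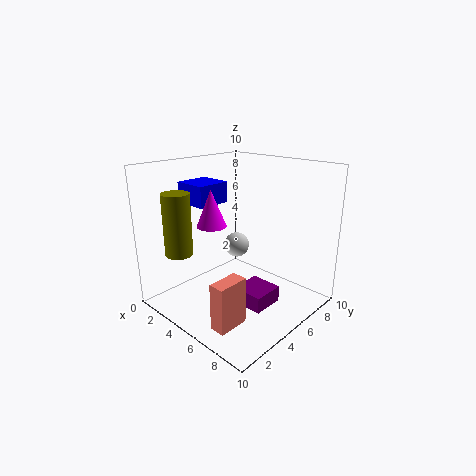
a_1 = 0.5, b_1 = 3.5, c_1 = 7, q_1 = 2.5, t_1 = 1.5, a_2 = 7, b_2 = 0.5, p_2 = 1, q_2 = 2, t_2 = 3, a_3 = 1.5, b_3 = 2.5, c_3 = 3.5, s_3 = 1, a_4 = 7, b_4 = 2.5, c_4 = 2, p_4 = 2, q_4 = 2, a_5 = 2.5, b_5 = 7.5, c_5 = 3, a_6 = 4, b_6 = 3.5, c_6 = 6, t_6 = 2.5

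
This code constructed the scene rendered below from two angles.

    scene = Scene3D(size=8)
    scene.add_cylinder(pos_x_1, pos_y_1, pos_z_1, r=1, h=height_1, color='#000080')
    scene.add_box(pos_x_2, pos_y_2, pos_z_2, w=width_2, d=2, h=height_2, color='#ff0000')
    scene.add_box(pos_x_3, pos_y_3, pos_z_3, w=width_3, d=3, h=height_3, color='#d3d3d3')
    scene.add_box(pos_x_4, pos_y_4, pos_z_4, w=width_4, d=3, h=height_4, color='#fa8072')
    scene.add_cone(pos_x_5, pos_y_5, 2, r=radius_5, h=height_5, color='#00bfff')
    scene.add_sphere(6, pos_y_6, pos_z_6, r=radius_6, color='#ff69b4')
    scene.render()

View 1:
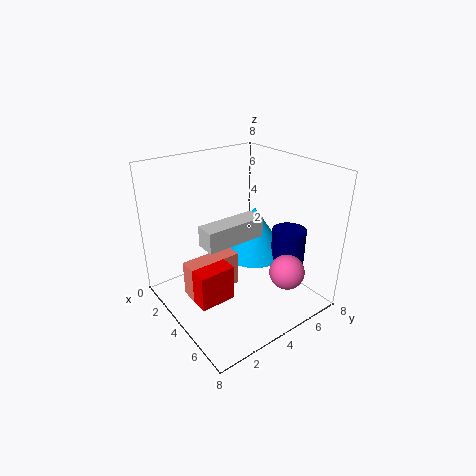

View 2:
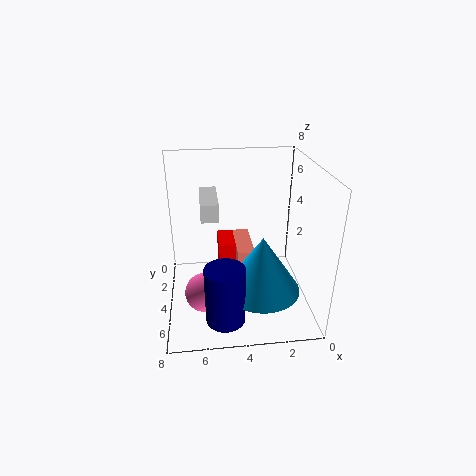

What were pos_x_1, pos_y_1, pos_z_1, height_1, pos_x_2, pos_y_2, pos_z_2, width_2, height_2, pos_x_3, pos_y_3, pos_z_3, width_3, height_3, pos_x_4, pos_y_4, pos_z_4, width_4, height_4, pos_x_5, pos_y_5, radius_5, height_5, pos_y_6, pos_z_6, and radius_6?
pos_x_1 = 5
pos_y_1 = 7
pos_z_1 = 1
height_1 = 3
pos_x_2 = 4
pos_y_2 = 1
pos_z_2 = 1
width_2 = 1
height_2 = 2
pos_x_3 = 5
pos_y_3 = 1
pos_z_3 = 5
width_3 = 1
height_3 = 1
pos_x_4 = 3
pos_y_4 = 1
pos_z_4 = 1
width_4 = 1
height_4 = 2
pos_x_5 = 3
pos_y_5 = 6
radius_5 = 2
height_5 = 3
pos_y_6 = 6
pos_z_6 = 2
radius_6 = 1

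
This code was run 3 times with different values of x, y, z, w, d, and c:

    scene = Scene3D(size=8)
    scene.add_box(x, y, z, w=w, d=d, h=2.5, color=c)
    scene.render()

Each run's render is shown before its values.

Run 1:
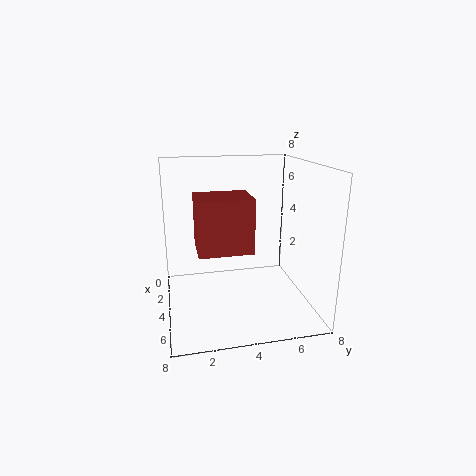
x = 5.5, y = 1.5, z = 4.5, w = 2, d = 2.5, c = 'brown'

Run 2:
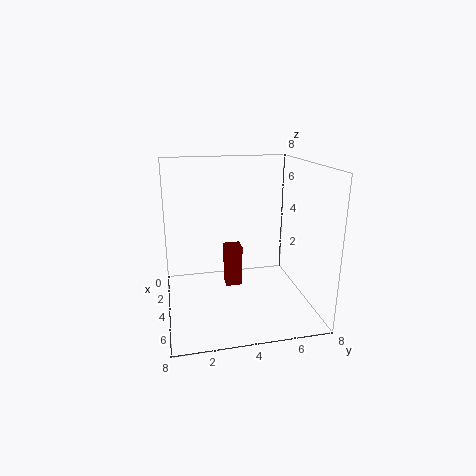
x = 2, y = 3.5, z = 0.5, w = 1, d = 1, c = 'maroon'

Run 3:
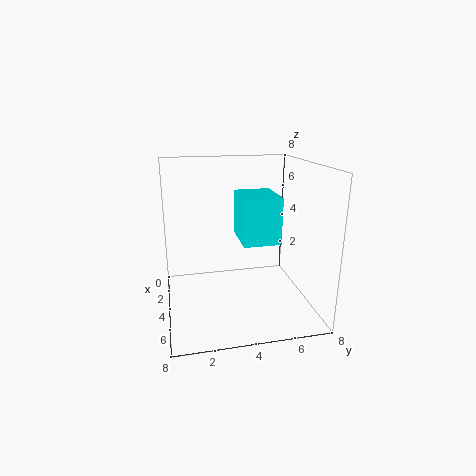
x = 3, y = 4, z = 4, w = 2.5, d = 2, c = 'cyan'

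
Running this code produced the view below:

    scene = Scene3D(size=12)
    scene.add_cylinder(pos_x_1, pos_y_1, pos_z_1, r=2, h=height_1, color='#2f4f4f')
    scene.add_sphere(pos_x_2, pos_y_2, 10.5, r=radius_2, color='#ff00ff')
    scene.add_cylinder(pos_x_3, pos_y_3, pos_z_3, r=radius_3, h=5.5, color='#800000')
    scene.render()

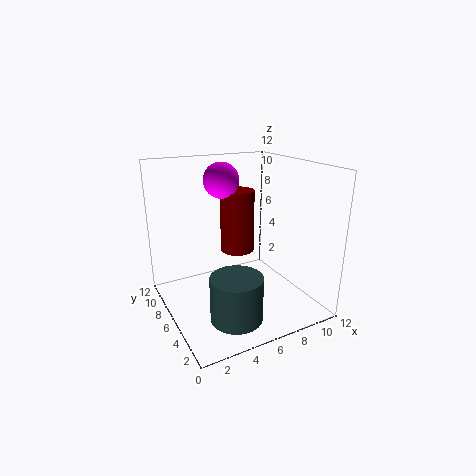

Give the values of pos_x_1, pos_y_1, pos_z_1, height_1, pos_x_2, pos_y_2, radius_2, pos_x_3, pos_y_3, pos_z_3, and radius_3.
pos_x_1 = 4
pos_y_1 = 2.5
pos_z_1 = 1
height_1 = 3.5
pos_x_2 = 5.5
pos_y_2 = 8
radius_2 = 1.5
pos_x_3 = 7
pos_y_3 = 8
pos_z_3 = 4
radius_3 = 1.5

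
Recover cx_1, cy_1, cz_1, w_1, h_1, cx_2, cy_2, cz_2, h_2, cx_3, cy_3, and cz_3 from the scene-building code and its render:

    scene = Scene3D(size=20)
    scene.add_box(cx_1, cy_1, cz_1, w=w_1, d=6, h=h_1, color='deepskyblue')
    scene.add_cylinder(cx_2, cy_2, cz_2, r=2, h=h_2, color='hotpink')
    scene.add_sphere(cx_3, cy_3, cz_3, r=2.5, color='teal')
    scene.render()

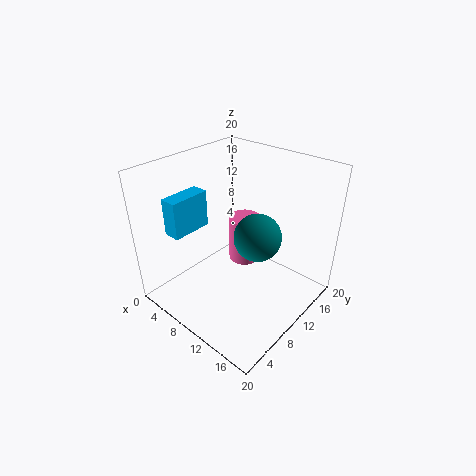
cx_1 = 1; cy_1 = 4.5; cz_1 = 9.5; w_1 = 2.5; h_1 = 5.5; cx_2 = 12; cy_2 = 9; cz_2 = 8.5; h_2 = 6; cx_3 = 17.5; cy_3 = 4.5; cz_3 = 16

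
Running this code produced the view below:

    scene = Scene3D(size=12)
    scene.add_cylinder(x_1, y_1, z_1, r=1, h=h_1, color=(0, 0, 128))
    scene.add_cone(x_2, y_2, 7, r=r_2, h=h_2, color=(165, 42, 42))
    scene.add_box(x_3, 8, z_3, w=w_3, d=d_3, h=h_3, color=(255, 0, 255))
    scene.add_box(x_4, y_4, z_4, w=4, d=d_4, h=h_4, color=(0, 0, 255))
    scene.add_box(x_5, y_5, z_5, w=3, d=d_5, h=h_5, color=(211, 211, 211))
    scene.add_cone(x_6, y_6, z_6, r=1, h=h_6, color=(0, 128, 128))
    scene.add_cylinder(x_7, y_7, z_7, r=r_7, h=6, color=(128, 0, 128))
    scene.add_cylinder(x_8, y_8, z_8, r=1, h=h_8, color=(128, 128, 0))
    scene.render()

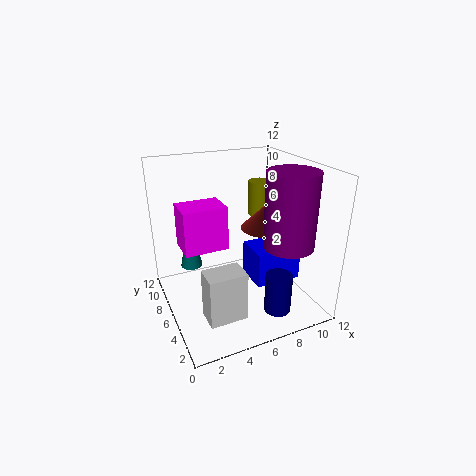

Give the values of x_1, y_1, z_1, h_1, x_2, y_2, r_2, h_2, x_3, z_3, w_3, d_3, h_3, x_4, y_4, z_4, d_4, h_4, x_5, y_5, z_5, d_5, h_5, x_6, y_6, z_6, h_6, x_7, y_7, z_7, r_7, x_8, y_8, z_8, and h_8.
x_1 = 7
y_1 = 1
z_1 = 2
h_1 = 3
x_2 = 8
y_2 = 5
r_2 = 2
h_2 = 2
x_3 = 2
z_3 = 4
w_3 = 4
d_3 = 3
h_3 = 4
x_4 = 7
y_4 = 4
z_4 = 2
d_4 = 3
h_4 = 3
x_5 = 2
y_5 = 2
z_5 = 1
d_5 = 2
h_5 = 4
x_6 = 3
y_6 = 10
z_6 = 2
h_6 = 5
x_7 = 9
y_7 = 3
z_7 = 6
r_7 = 2
x_8 = 9
y_8 = 8
z_8 = 7
h_8 = 3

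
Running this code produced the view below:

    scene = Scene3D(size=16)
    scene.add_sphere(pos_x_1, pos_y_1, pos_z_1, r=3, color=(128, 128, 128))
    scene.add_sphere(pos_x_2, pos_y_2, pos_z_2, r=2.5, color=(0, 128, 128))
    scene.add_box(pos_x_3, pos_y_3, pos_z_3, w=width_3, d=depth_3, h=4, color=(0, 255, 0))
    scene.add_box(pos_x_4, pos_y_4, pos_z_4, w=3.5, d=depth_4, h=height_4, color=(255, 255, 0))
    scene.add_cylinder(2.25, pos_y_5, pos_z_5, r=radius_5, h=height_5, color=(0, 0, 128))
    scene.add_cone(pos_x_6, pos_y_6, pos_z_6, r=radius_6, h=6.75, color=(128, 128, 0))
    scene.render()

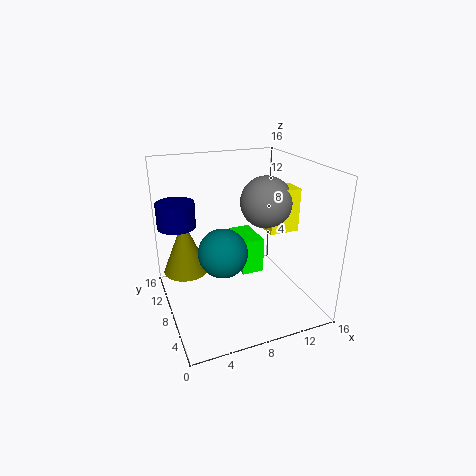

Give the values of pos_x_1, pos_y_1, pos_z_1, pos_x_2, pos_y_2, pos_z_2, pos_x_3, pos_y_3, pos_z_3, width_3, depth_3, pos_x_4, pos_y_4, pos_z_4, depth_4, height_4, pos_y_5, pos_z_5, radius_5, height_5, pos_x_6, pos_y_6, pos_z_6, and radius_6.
pos_x_1 = 12, pos_y_1 = 9.25, pos_z_1 = 11.25, pos_x_2 = 5.25, pos_y_2 = 5.25, pos_z_2 = 8, pos_x_3 = 8.25, pos_y_3 = 7, pos_z_3 = 3.75, width_3 = 2.5, depth_3 = 4.5, pos_x_4 = 11.75, pos_y_4 = 7.25, pos_z_4 = 8, depth_4 = 2.75, height_4 = 5, pos_y_5 = 13, pos_z_5 = 8.25, radius_5 = 2.25, height_5 = 3, pos_x_6 = 3, pos_y_6 = 13, pos_z_6 = 2.25, radius_6 = 2.75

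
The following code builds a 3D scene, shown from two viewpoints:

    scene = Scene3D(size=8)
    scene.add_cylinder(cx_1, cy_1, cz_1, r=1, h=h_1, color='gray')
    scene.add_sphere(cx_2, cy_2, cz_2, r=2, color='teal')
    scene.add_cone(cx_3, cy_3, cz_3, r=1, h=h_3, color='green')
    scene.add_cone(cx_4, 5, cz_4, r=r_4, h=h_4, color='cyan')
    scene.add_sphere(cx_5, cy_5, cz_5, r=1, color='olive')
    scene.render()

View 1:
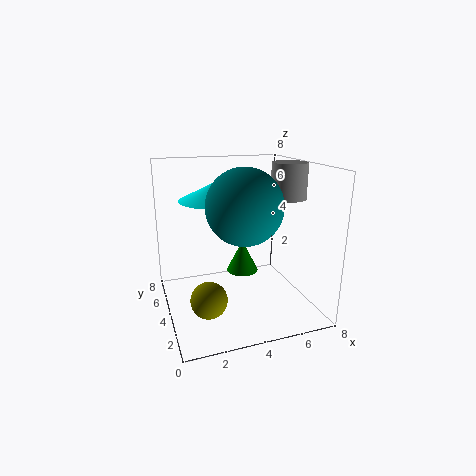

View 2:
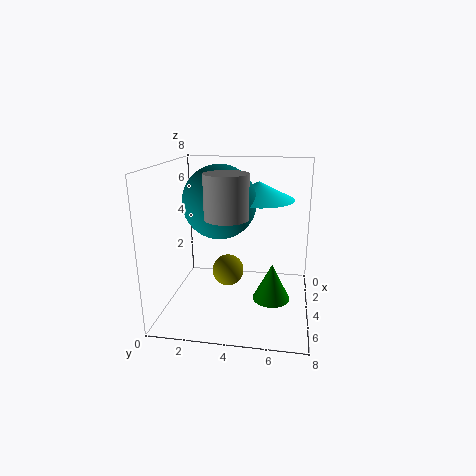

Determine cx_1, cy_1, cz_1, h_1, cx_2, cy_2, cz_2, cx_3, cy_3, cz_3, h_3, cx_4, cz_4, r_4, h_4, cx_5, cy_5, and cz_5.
cx_1 = 7, cy_1 = 4, cz_1 = 6, h_1 = 2, cx_2 = 4, cy_2 = 3, cz_2 = 6, cx_3 = 5, cy_3 = 6, cz_3 = 1, h_3 = 2, cx_4 = 3, cz_4 = 6, r_4 = 2, h_4 = 1, cx_5 = 2, cy_5 = 3, cz_5 = 1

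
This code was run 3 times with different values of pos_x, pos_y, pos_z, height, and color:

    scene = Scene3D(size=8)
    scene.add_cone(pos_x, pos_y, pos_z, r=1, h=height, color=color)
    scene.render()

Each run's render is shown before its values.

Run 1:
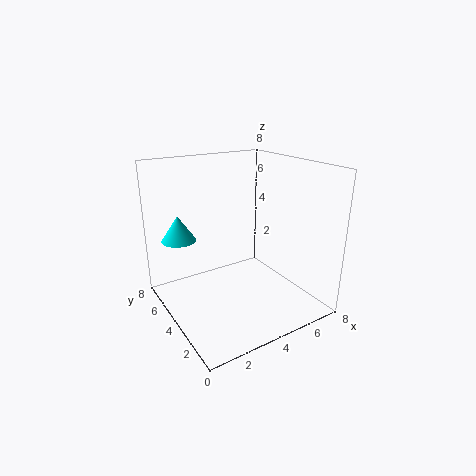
pos_x = 1.5; pos_y = 6.5; pos_z = 3.5; height = 1.5; color = 'cyan'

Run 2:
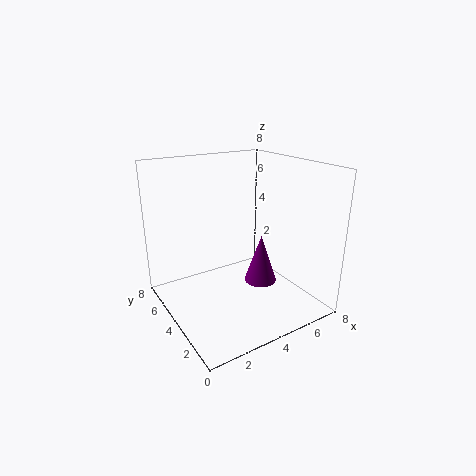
pos_x = 6; pos_y = 4.5; pos_z = 0.5; height = 3; color = 'purple'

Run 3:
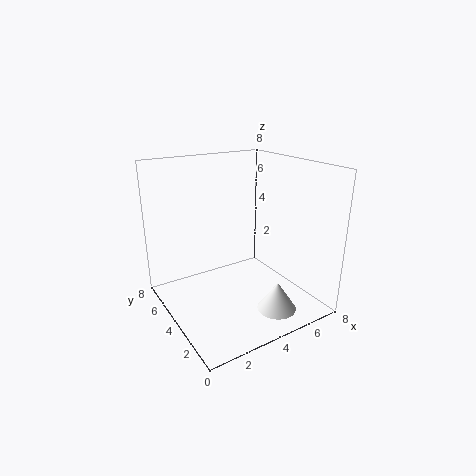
pos_x = 4.5; pos_y = 1; pos_z = 1; height = 1.5; color = 'white'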